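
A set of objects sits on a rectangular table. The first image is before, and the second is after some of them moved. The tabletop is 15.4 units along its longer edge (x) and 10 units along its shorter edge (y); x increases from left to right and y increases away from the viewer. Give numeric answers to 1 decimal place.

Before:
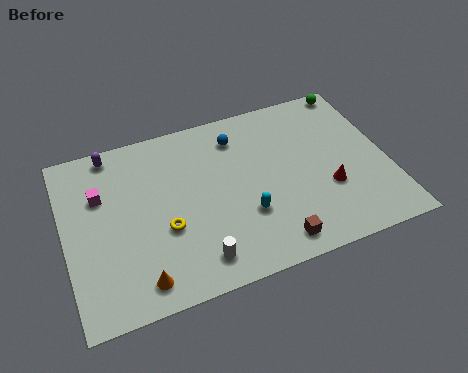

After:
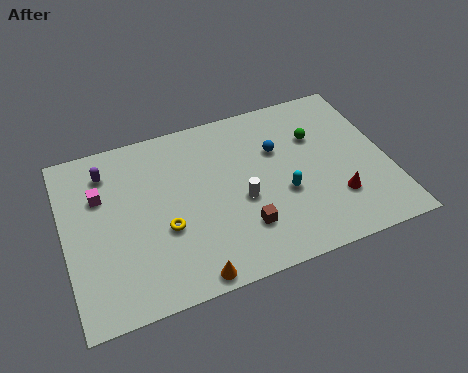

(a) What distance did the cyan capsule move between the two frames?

2.0

From (8.4, 3.3) to (10.3, 3.9), the cyan capsule covered √(1.9² + 0.6²) ≈ 2.0 units.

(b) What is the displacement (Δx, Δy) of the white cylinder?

(2.4, 2.6)

The white cylinder started near (5.9, 1.6) and ended near (8.3, 4.2).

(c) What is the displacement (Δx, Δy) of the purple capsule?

(-0.3, -1.0)

The purple capsule was at about (2.5, 9.0) and moved to about (2.2, 8.0).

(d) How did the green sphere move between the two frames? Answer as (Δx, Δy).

(-2.2, -2.4)

The green sphere was at about (14.4, 9.2) and moved to about (12.2, 6.8).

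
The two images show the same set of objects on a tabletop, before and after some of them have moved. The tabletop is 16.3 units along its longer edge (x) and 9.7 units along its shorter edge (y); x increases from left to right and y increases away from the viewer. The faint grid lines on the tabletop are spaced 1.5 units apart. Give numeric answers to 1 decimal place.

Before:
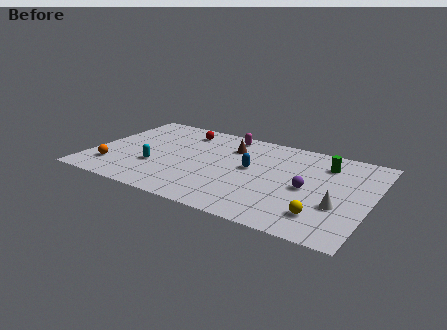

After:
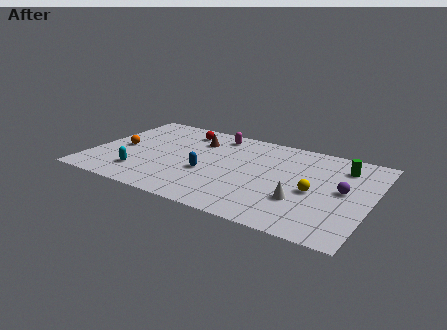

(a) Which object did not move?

the red sphere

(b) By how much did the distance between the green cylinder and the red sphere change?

+1.0

They were about 8.6 units apart before and 9.6 after — 1.0 units further apart.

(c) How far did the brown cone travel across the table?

2.0

From (7.8, 7.2) to (5.8, 7.2), the brown cone covered √(2.0² + 0.0²) ≈ 2.0 units.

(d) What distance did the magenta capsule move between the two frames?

0.6

The magenta capsule moved from about (7.4, 8.5) to (6.8, 8.3), a distance of √(0.6² + 0.2²) ≈ 0.6.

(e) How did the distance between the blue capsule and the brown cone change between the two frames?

+1.2

The distance was about 2.4 in the first image and 3.6 in the second, so they moved 1.2 units further apart.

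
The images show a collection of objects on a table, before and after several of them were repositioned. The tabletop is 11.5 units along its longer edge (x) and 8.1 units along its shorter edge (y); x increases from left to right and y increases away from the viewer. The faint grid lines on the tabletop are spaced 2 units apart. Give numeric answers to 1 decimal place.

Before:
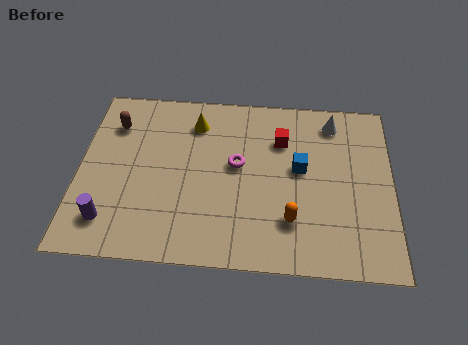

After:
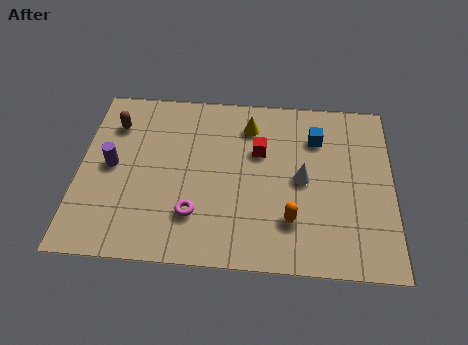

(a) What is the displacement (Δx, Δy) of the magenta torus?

(-1.5, -2.4)

From the two frames, the magenta torus sits at roughly (5.8, 4.5) before and (4.3, 2.1) after.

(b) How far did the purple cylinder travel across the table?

2.5

The purple cylinder was near (1.2, 1.6) before and (1.2, 4.1) after, so it travelled √(0.0² + 2.5²) ≈ 2.5 units.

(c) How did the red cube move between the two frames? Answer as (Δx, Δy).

(-0.8, -0.6)

From the two frames, the red cube sits at roughly (7.4, 5.8) before and (6.6, 5.2) after.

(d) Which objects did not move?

the brown capsule and the orange capsule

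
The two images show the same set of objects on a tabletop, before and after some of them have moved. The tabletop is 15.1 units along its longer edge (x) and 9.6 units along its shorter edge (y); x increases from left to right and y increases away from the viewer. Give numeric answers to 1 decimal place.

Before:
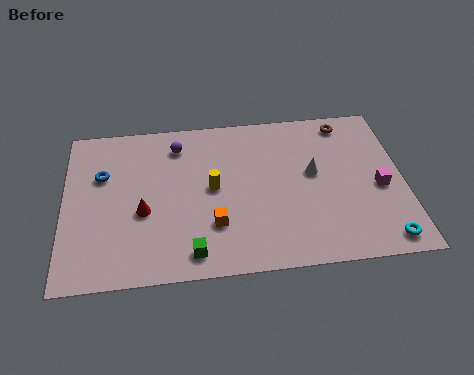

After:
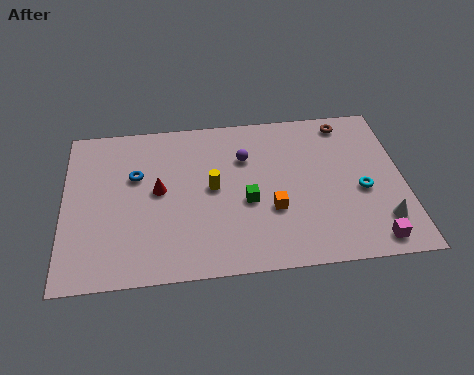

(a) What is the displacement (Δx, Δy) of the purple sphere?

(3.0, -1.1)

The purple sphere was at about (5.1, 7.8) and moved to about (8.1, 6.7).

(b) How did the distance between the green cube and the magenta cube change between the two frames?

-2.8

The distance was about 8.9 in the first image and 6.1 in the second, so they moved 2.8 units closer together.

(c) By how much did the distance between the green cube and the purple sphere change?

-3.8

The distance was about 6.5 in the first image and 2.7 in the second, so they moved 3.8 units closer together.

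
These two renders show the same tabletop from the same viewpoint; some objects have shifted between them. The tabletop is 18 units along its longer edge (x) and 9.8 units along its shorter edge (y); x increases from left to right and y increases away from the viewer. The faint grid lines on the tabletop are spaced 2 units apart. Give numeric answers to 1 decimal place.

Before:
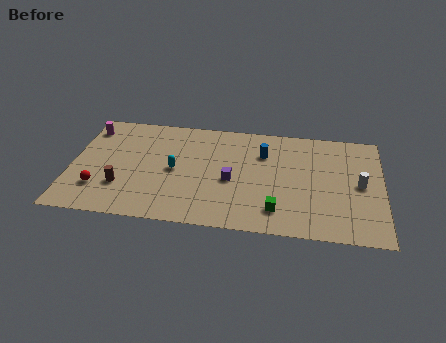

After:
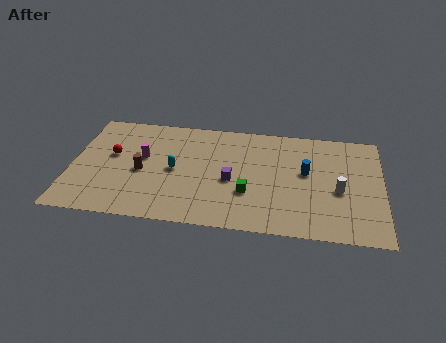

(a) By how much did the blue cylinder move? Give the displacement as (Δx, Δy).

(2.5, -1.4)

From the two frames, the blue cylinder sits at roughly (11.1, 7.0) before and (13.6, 5.6) after.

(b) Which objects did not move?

the cyan capsule and the purple cube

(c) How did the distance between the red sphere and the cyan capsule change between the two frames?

-1.0

Before: roughly 4.8 units apart; after: 3.8. That's 1.0 units closer together.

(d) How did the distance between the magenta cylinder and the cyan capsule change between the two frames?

-4.0

They were about 6.1 units apart before and 2.1 after — 4.0 units closer together.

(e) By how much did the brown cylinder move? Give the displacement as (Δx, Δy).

(1.1, 1.5)

The brown cylinder was at about (3.0, 2.9) and moved to about (4.1, 4.4).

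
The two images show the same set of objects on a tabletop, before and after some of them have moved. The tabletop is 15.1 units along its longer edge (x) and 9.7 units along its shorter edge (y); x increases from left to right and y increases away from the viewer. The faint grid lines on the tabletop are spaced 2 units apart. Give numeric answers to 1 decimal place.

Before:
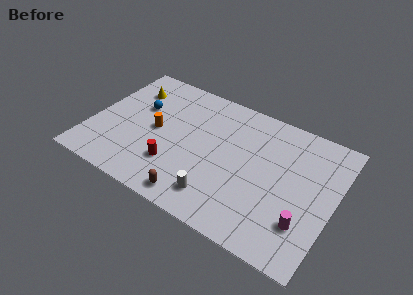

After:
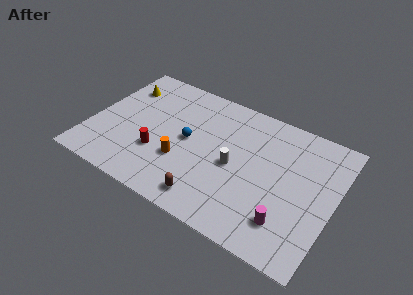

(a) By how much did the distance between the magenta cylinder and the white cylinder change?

-1.0

Before: roughly 5.3 units apart; after: 4.3. That's 1.0 units closer together.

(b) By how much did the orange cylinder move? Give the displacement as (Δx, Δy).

(1.9, -1.5)

The orange cylinder started near (4.0, 4.8) and ended near (5.9, 3.3).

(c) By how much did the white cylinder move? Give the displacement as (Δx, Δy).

(0.6, 2.7)

From the two frames, the white cylinder sits at roughly (8.4, 1.8) before and (9.0, 4.5) after.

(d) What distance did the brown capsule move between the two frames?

0.9

From (7.1, 1.1) to (7.9, 1.4), the brown capsule covered √(0.8² + 0.3²) ≈ 0.9 units.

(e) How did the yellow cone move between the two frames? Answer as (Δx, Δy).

(-0.5, 0.0)

From the two frames, the yellow cone sits at roughly (1.9, 7.3) before and (1.4, 7.3) after.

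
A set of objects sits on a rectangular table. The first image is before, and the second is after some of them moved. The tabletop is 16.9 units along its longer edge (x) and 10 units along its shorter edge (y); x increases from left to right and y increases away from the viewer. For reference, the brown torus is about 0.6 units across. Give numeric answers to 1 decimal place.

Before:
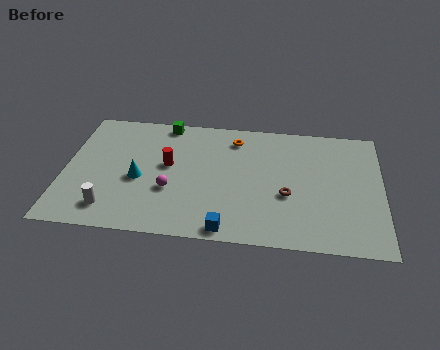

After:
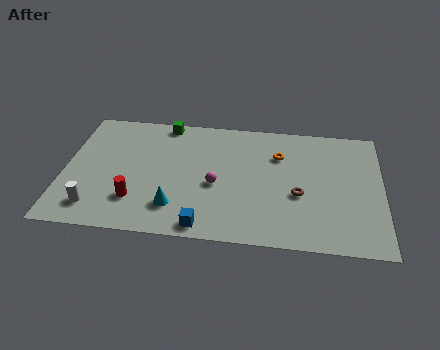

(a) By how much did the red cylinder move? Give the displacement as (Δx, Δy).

(-1.6, -3.0)

The red cylinder started near (5.5, 5.6) and ended near (3.9, 2.6).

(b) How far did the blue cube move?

1.2

The blue cube was near (8.8, 0.9) before and (7.6, 1.0) after, so it travelled √(1.2² + 0.1²) ≈ 1.2 units.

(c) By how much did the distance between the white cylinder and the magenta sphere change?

+3.2

The distance was about 3.6 in the first image and 6.8 in the second, so they moved 3.2 units further apart.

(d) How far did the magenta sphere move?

2.5

The magenta sphere moved from about (5.7, 3.6) to (8.1, 4.3), a distance of √(2.4² + 0.7²) ≈ 2.5.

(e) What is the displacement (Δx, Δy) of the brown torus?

(0.6, 0.1)

The brown torus started near (11.9, 3.9) and ended near (12.5, 4.0).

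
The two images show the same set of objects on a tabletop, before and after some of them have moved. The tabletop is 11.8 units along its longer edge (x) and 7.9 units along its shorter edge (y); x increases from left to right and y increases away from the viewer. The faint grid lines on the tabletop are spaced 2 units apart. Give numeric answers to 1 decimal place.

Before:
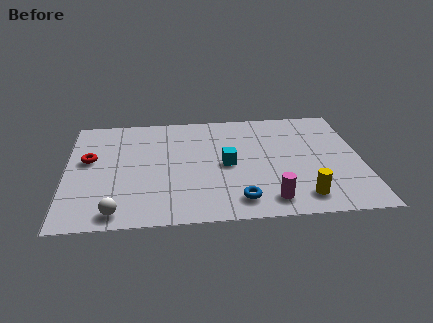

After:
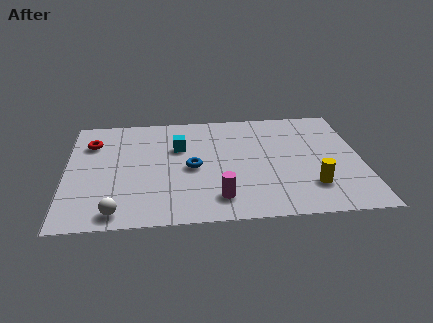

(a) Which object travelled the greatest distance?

the blue torus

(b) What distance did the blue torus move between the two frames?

3.0

From (6.8, 1.3) to (5.0, 3.7), the blue torus covered √(1.8² + 2.4²) ≈ 3.0 units.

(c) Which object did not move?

the white sphere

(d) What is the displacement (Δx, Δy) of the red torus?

(0.1, 1.2)

The red torus started near (0.9, 4.6) and ended near (1.0, 5.8).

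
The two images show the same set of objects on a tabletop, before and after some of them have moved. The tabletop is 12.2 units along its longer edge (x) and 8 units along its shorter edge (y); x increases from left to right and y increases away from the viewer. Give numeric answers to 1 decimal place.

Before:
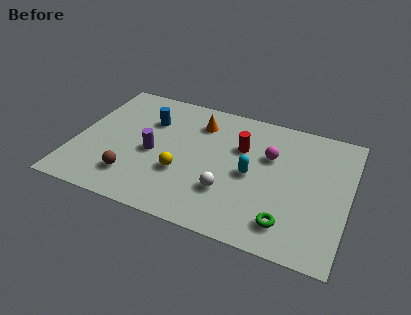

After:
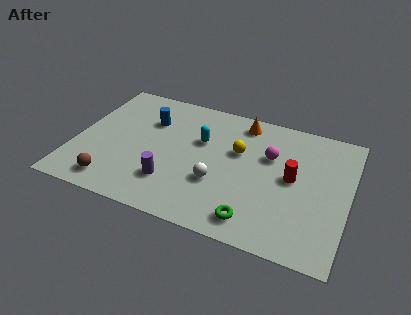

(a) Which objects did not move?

the blue cylinder and the magenta sphere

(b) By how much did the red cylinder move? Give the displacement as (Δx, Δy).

(2.4, -1.1)

The red cylinder was at about (7.3, 5.3) and moved to about (9.7, 4.2).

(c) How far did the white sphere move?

0.6

The white sphere moved from about (7.0, 2.4) to (6.5, 2.8), a distance of √(0.5² + 0.4²) ≈ 0.6.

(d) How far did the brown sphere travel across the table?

1.0

The brown sphere was near (2.8, 1.8) before and (2.0, 1.2) after, so it travelled √(0.8² + 0.6²) ≈ 1.0 units.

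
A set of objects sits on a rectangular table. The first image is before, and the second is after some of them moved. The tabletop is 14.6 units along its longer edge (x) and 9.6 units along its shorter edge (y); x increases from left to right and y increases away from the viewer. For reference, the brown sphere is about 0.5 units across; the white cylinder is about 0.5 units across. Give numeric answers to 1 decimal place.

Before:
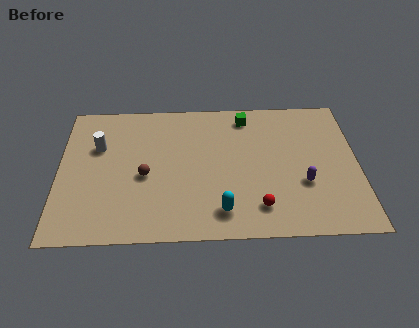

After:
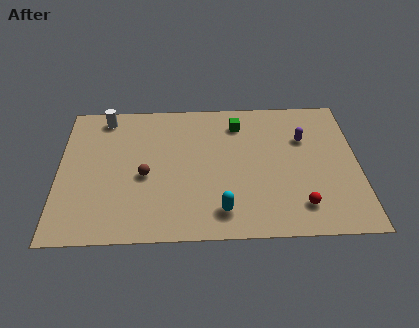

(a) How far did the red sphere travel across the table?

2.0

The red sphere was near (9.7, 1.9) before and (11.7, 1.9) after, so it travelled √(2.0² + 0.0²) ≈ 2.0 units.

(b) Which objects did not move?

the brown sphere and the cyan capsule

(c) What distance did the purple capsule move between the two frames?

3.1

The purple capsule was near (11.9, 3.4) before and (12.0, 6.5) after, so it travelled √(0.1² + 3.1²) ≈ 3.1 units.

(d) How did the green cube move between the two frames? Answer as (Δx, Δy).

(-0.4, -0.5)

From the two frames, the green cube sits at roughly (9.2, 8.2) before and (8.8, 7.7) after.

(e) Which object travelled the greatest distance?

the purple capsule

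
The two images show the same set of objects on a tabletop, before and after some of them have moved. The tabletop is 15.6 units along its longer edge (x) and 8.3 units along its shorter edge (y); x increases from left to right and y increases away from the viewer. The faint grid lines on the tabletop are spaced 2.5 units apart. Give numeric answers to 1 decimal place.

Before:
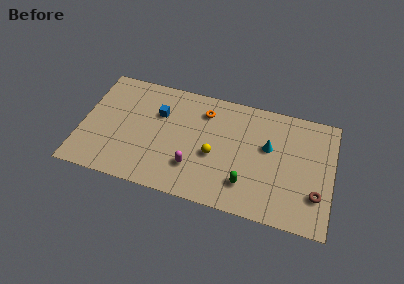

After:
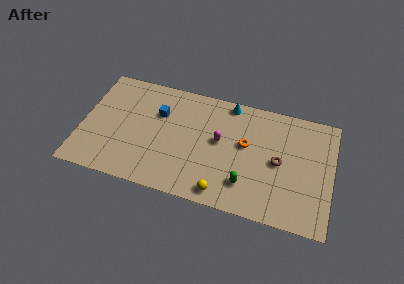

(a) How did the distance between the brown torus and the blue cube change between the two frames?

-2.8

They were about 10.5 units apart before and 7.7 after — 2.8 units closer together.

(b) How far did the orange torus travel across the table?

3.2

The orange torus moved from about (7.5, 6.5) to (10.2, 4.8), a distance of √(2.7² + 1.7²) ≈ 3.2.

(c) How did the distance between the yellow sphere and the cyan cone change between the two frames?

+2.9

They were about 3.6 units apart before and 6.5 after — 2.9 units further apart.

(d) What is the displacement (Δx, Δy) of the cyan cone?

(-2.6, 2.5)

The cyan cone started near (11.6, 5.0) and ended near (9.0, 7.5).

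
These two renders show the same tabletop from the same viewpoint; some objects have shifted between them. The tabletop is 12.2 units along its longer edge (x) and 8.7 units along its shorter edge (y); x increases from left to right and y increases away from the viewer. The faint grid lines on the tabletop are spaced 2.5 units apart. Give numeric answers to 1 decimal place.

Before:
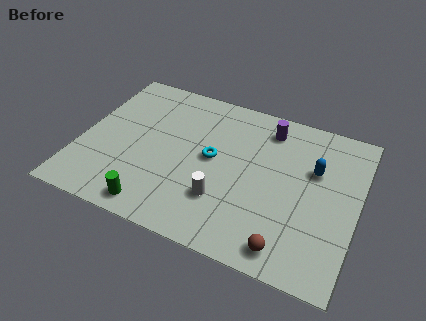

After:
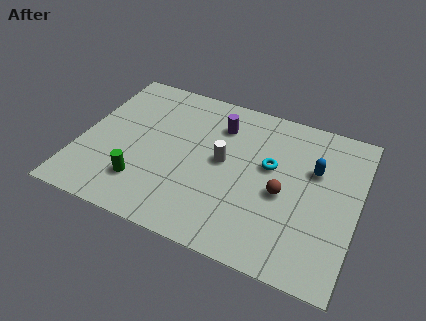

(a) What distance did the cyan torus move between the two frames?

2.5

The cyan torus moved from about (5.8, 4.6) to (8.3, 5.1), a distance of √(2.5² + 0.5²) ≈ 2.5.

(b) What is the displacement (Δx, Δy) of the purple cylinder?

(-2.1, -0.6)

From the two frames, the purple cylinder sits at roughly (8.0, 7.2) before and (5.9, 6.6) after.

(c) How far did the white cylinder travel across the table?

2.1

From (6.5, 2.5) to (6.3, 4.6), the white cylinder covered √(0.2² + 2.1²) ≈ 2.1 units.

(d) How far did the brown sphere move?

2.7

The brown sphere was near (9.5, 1.1) before and (9.0, 3.8) after, so it travelled √(0.5² + 2.7²) ≈ 2.7 units.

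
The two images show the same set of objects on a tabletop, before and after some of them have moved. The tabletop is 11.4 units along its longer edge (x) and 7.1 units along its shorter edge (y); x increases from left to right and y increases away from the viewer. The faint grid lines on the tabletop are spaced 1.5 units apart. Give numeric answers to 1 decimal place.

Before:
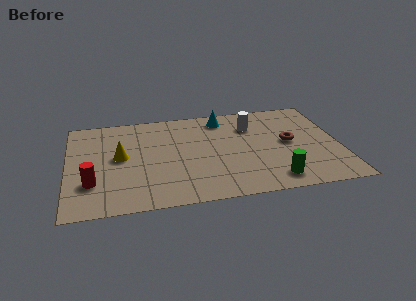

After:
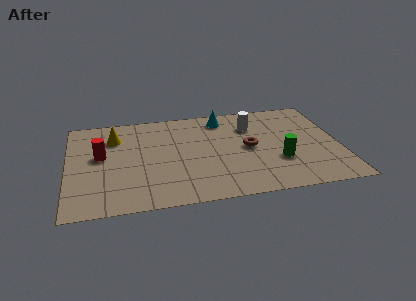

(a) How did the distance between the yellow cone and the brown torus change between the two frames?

-1.2

Before: roughly 7.1 units apart; after: 5.9. That's 1.2 units closer together.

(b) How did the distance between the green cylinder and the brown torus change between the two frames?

-1.0

Before: roughly 2.7 units apart; after: 1.7. That's 1.0 units closer together.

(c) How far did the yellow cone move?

1.5

From (2.2, 3.8) to (2.0, 5.3), the yellow cone covered √(0.2² + 1.5²) ≈ 1.5 units.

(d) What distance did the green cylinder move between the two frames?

1.3

The green cylinder moved from about (8.5, 1.1) to (8.8, 2.4), a distance of √(0.3² + 1.3²) ≈ 1.3.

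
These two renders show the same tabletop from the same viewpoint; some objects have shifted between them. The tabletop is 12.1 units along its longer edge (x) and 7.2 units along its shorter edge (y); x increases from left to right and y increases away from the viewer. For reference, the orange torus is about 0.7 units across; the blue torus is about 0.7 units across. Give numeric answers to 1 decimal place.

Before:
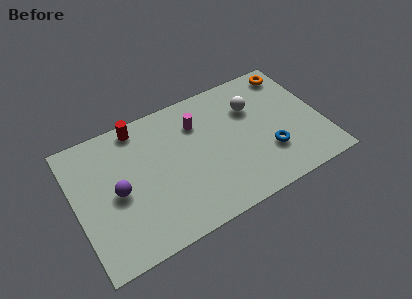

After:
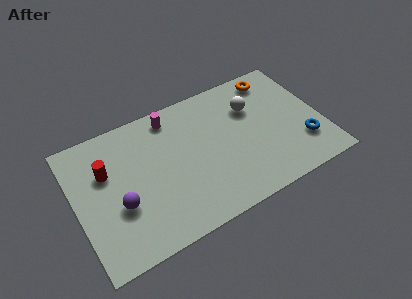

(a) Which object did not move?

the white sphere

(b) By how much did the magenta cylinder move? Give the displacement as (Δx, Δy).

(-1.2, 0.9)

The magenta cylinder was at about (6.2, 5.3) and moved to about (5.0, 6.2).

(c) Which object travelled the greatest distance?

the red cylinder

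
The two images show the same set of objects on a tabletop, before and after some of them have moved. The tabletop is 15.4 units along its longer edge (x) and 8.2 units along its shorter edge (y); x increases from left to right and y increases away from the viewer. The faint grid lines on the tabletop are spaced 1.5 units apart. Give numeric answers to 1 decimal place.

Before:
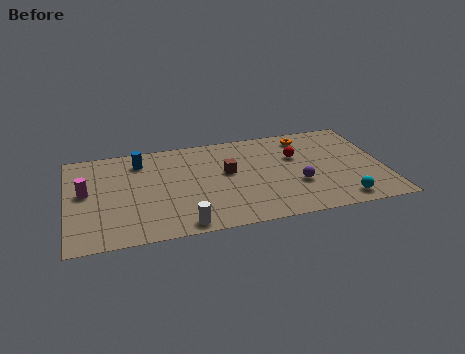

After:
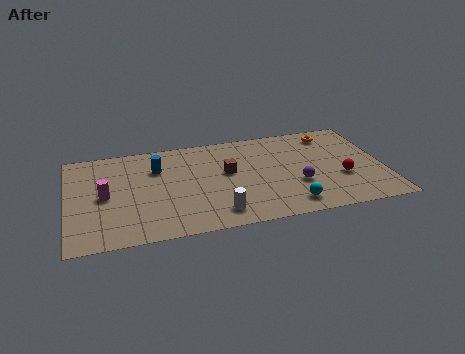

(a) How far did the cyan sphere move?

2.5

From (13.1, 1.1) to (10.6, 1.3), the cyan sphere covered √(2.5² + 0.2²) ≈ 2.5 units.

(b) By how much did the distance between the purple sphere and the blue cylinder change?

-1.1

Before: roughly 8.4 units apart; after: 7.3. That's 1.1 units closer together.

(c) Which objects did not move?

the brown cube and the purple sphere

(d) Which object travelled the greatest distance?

the red sphere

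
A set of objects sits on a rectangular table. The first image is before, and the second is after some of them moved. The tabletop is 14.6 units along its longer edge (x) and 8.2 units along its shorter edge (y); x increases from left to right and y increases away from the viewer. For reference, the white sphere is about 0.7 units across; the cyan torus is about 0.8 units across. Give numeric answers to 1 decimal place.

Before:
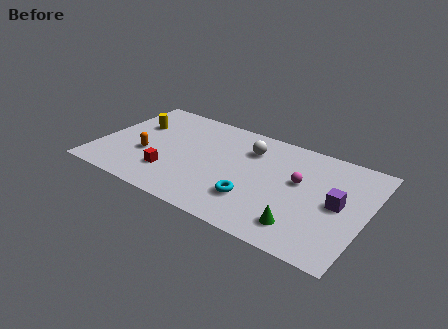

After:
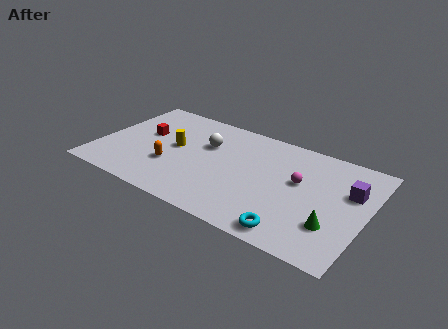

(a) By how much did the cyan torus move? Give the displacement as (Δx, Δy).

(2.3, -1.3)

The cyan torus was at about (8.8, 2.3) and moved to about (11.1, 1.0).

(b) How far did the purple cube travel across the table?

1.3

The purple cube was near (13.1, 4.1) before and (13.6, 5.3) after, so it travelled √(0.5² + 1.2²) ≈ 1.3 units.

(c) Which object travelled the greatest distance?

the red cube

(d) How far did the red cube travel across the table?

3.2

The red cube moved from about (4.2, 2.2) to (2.3, 4.8), a distance of √(1.9² + 2.6²) ≈ 3.2.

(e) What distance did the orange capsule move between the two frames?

1.4

From (2.7, 3.1) to (4.1, 2.8), the orange capsule covered √(1.4² + 0.3²) ≈ 1.4 units.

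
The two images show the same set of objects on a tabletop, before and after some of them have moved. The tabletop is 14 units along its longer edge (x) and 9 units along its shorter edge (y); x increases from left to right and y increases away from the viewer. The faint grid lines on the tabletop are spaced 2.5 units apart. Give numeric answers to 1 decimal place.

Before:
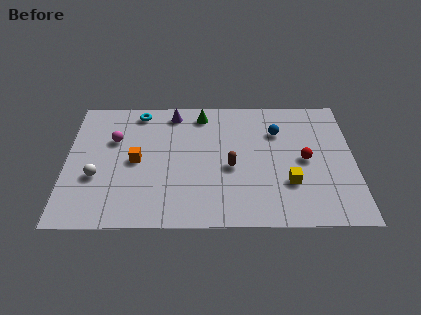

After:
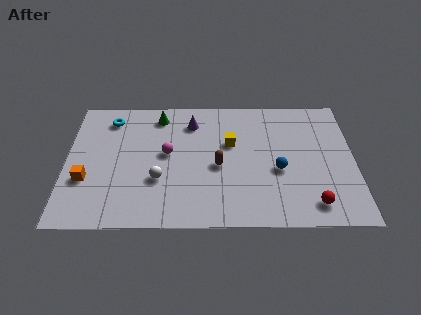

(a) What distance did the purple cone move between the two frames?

1.1

The purple cone moved from about (5.2, 7.8) to (6.1, 7.1), a distance of √(0.9² + 0.7²) ≈ 1.1.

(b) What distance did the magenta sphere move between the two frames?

2.8

From (2.3, 5.9) to (4.9, 4.9), the magenta sphere covered √(2.6² + 1.0²) ≈ 2.8 units.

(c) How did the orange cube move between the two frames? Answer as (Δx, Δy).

(-2.4, -1.3)

The orange cube was at about (3.4, 4.4) and moved to about (1.0, 3.1).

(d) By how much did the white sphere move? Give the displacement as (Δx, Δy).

(3.0, -0.2)

The white sphere started near (1.5, 3.3) and ended near (4.5, 3.1).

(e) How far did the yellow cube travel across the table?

4.0

From (10.8, 2.8) to (8.0, 5.6), the yellow cube covered √(2.8² + 2.8²) ≈ 4.0 units.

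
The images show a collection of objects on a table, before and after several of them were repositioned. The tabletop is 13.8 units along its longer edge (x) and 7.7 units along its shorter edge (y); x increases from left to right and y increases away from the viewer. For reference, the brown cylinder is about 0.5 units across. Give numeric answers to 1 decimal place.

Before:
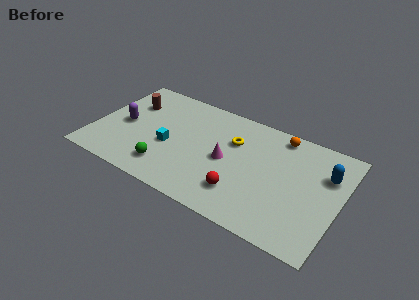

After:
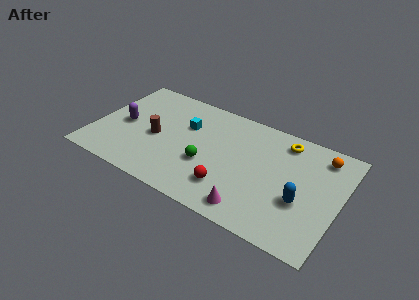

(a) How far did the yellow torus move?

3.0

From (7.7, 5.2) to (10.4, 6.5), the yellow torus covered √(2.7² + 1.3²) ≈ 3.0 units.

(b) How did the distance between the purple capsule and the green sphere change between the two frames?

+1.5

The distance was about 3.5 in the first image and 5.0 in the second, so they moved 1.5 units further apart.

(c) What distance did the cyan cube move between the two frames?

2.0

The cyan cube moved from about (4.3, 3.2) to (5.0, 5.1), a distance of √(0.7² + 1.9²) ≈ 2.0.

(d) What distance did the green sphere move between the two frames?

2.5

The green sphere was near (4.4, 1.6) before and (6.5, 2.9) after, so it travelled √(2.1² + 1.3²) ≈ 2.5 units.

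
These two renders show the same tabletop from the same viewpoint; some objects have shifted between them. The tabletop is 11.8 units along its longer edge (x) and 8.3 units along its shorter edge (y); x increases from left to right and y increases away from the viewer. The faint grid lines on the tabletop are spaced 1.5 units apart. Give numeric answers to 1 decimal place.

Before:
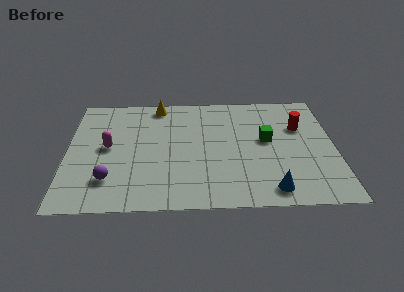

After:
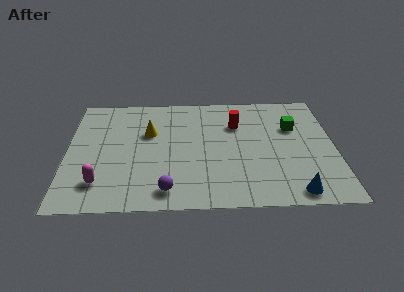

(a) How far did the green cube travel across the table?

1.5

The green cube was near (8.8, 4.6) before and (10.0, 5.5) after, so it travelled √(1.2² + 0.9²) ≈ 1.5 units.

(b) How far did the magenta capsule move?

2.5

The magenta capsule was near (1.8, 4.3) before and (1.5, 1.8) after, so it travelled √(0.3² + 2.5²) ≈ 2.5 units.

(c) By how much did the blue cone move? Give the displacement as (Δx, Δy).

(1.0, -0.2)

The blue cone was at about (8.9, 1.1) and moved to about (9.9, 0.9).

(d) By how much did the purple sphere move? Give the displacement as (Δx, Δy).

(2.5, -0.8)

The purple sphere started near (1.9, 2.0) and ended near (4.4, 1.2).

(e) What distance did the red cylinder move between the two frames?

2.8

The red cylinder moved from about (10.3, 5.5) to (7.5, 5.8), a distance of √(2.8² + 0.3²) ≈ 2.8.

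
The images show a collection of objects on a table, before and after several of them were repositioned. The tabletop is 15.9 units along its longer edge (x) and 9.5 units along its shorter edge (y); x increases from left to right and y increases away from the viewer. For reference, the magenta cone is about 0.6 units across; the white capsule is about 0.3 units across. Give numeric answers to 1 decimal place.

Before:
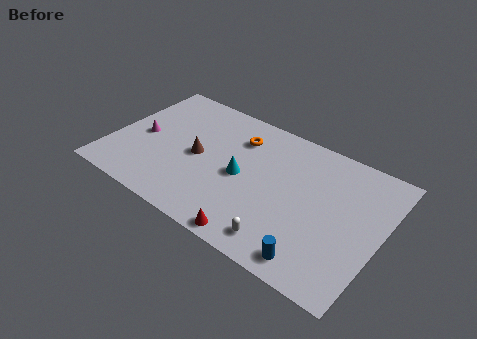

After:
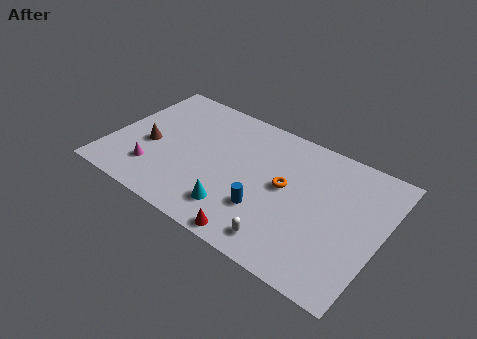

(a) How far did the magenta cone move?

2.5

The magenta cone was near (1.7, 4.5) before and (2.9, 2.3) after, so it travelled √(1.2² + 2.2²) ≈ 2.5 units.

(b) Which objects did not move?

the white capsule and the red cone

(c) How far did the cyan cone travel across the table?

2.5

The cyan cone was near (7.8, 4.5) before and (7.9, 2.0) after, so it travelled √(0.1² + 2.5²) ≈ 2.5 units.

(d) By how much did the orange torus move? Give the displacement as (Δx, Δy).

(3.2, -2.1)

The orange torus was at about (7.1, 7.2) and moved to about (10.3, 5.1).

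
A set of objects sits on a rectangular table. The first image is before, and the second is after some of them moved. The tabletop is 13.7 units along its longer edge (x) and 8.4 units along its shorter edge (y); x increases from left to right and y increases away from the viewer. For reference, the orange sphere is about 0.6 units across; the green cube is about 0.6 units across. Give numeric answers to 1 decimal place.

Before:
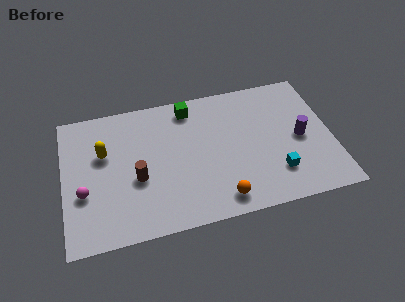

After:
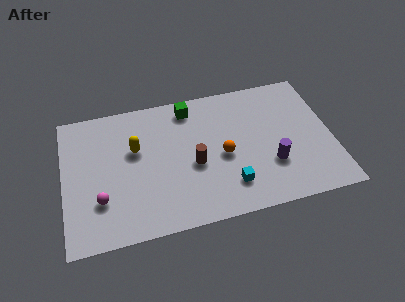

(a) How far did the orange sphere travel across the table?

2.6

The orange sphere was near (7.8, 1.2) before and (8.1, 3.8) after, so it travelled √(0.3² + 2.6²) ≈ 2.6 units.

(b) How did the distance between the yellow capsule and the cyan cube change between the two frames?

-3.5

The distance was about 9.2 in the first image and 5.7 in the second, so they moved 3.5 units closer together.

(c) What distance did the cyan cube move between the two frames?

2.4

The cyan cube was near (10.7, 2.1) before and (8.3, 1.9) after, so it travelled √(2.4² + 0.2²) ≈ 2.4 units.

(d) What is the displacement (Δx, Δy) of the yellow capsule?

(1.6, -0.1)

From the two frames, the yellow capsule sits at roughly (2.1, 5.3) before and (3.7, 5.2) after.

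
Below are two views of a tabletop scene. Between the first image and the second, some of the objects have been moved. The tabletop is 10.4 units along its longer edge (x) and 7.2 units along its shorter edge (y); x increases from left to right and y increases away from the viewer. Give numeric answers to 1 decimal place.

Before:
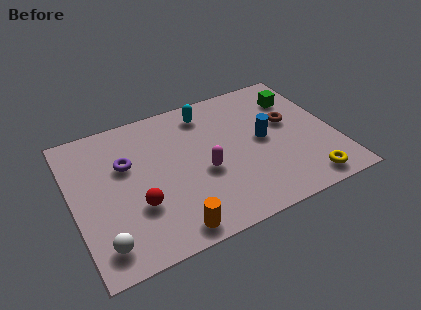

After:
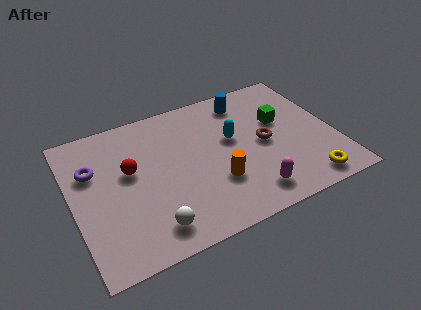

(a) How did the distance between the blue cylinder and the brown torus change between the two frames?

+1.3

Before: roughly 1.2 units apart; after: 2.5. That's 1.3 units further apart.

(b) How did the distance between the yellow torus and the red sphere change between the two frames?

+0.7

They were about 6.7 units apart before and 7.4 after — 0.7 units further apart.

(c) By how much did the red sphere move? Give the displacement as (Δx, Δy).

(-0.1, 1.8)

The red sphere was at about (2.4, 2.4) and moved to about (2.3, 4.2).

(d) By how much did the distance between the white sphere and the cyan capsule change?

-2.0

The distance was about 6.7 in the first image and 4.7 in the second, so they moved 2.0 units closer together.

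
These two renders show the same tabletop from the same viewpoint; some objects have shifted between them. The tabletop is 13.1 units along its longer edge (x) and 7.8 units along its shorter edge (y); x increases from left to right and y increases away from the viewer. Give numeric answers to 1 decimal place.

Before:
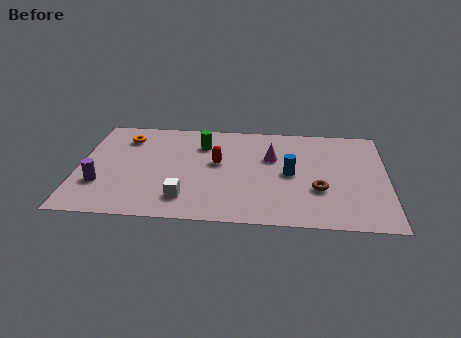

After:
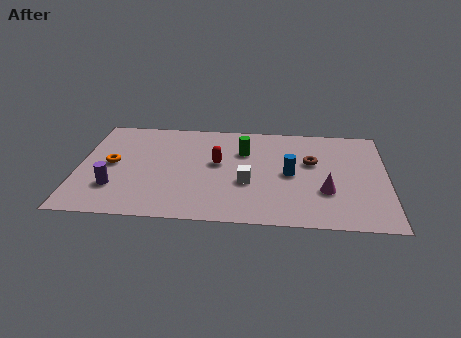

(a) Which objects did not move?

the red capsule and the blue cylinder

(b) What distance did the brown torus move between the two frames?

2.1

The brown torus moved from about (10.2, 2.7) to (9.9, 4.8), a distance of √(0.3² + 2.1²) ≈ 2.1.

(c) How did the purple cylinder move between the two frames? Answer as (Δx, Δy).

(0.6, -0.2)

The purple cylinder was at about (1.0, 2.4) and moved to about (1.6, 2.2).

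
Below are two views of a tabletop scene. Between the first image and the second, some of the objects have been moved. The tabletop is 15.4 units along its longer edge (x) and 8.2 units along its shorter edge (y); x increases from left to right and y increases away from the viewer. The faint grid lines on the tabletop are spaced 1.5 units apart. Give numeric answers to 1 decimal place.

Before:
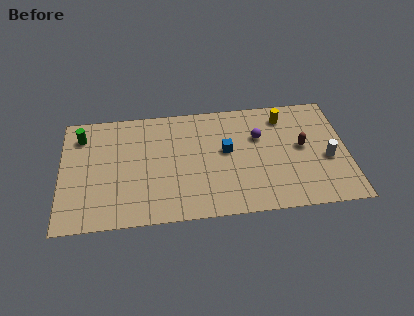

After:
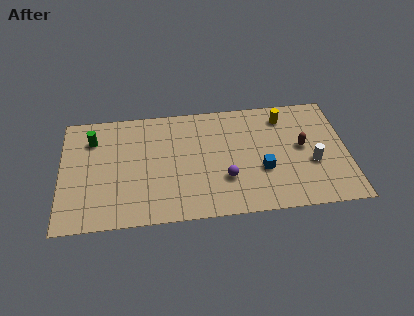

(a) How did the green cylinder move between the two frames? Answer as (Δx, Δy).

(0.6, -0.3)

From the two frames, the green cylinder sits at roughly (1.1, 6.5) before and (1.7, 6.2) after.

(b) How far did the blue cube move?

2.5

From (8.9, 4.6) to (10.8, 3.0), the blue cube covered √(1.9² + 1.6²) ≈ 2.5 units.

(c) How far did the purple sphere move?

3.4

The purple sphere moved from about (10.7, 5.4) to (8.8, 2.6), a distance of √(1.9² + 2.8²) ≈ 3.4.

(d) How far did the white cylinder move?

0.8

From (14.3, 3.4) to (13.5, 3.2), the white cylinder covered √(0.8² + 0.2²) ≈ 0.8 units.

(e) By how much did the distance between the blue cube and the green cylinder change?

+1.6

Before: roughly 8.0 units apart; after: 9.6. That's 1.6 units further apart.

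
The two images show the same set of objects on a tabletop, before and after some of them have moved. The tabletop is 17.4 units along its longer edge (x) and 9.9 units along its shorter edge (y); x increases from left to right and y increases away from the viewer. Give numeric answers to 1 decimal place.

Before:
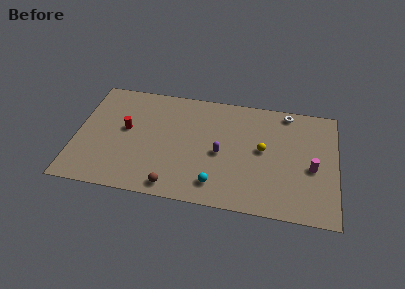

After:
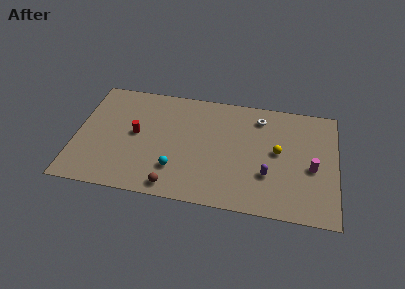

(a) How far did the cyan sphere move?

2.8

From (9.5, 1.8) to (6.8, 2.6), the cyan sphere covered √(2.7² + 0.8²) ≈ 2.8 units.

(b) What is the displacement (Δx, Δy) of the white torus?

(-1.8, -0.8)

The white torus was at about (14.0, 8.9) and moved to about (12.2, 8.1).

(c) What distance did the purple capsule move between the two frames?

3.5

From (9.7, 4.5) to (12.9, 3.2), the purple capsule covered √(3.2² + 1.3²) ≈ 3.5 units.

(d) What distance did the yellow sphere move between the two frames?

1.0

From (12.5, 5.3) to (13.5, 5.3), the yellow sphere covered √(1.0² + 0.0²) ≈ 1.0 units.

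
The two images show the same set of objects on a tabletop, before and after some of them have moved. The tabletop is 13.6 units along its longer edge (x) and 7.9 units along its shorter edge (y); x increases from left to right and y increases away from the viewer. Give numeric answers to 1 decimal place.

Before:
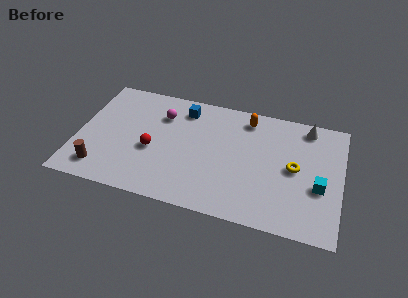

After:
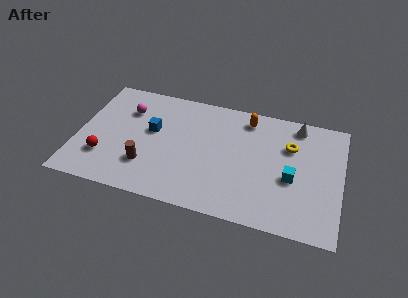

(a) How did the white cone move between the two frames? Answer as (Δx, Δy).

(-0.5, 0.0)

The white cone started near (11.7, 6.9) and ended near (11.2, 6.9).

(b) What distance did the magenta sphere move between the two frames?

1.8

The magenta sphere moved from about (4.2, 5.8) to (2.4, 5.7), a distance of √(1.8² + 0.1²) ≈ 1.8.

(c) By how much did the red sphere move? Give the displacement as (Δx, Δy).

(-2.4, -1.1)

The red sphere was at about (3.9, 3.3) and moved to about (1.5, 2.2).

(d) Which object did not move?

the orange capsule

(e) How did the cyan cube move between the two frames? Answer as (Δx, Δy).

(-1.4, 0.2)

From the two frames, the cyan cube sits at roughly (12.5, 3.1) before and (11.1, 3.3) after.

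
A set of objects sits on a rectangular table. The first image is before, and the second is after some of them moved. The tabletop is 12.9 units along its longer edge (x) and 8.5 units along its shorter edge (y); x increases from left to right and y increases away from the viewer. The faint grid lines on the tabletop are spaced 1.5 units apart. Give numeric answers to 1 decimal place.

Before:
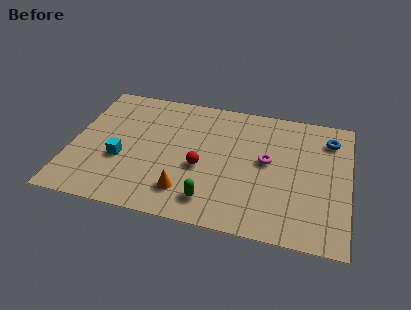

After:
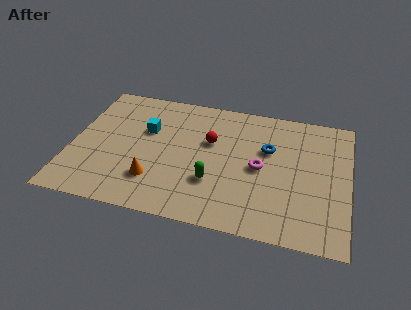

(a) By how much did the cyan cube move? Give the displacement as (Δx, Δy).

(1.0, 2.2)

The cyan cube was at about (2.4, 3.2) and moved to about (3.4, 5.4).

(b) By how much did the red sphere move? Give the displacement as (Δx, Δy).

(0.3, 1.8)

The red sphere started near (6.1, 3.5) and ended near (6.4, 5.3).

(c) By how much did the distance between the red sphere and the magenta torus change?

-0.5

The distance was about 3.2 in the first image and 2.7 in the second, so they moved 0.5 units closer together.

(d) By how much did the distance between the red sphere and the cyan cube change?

-0.7

Before: roughly 3.7 units apart; after: 3.0. That's 0.7 units closer together.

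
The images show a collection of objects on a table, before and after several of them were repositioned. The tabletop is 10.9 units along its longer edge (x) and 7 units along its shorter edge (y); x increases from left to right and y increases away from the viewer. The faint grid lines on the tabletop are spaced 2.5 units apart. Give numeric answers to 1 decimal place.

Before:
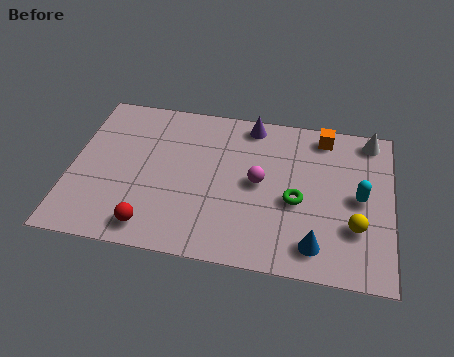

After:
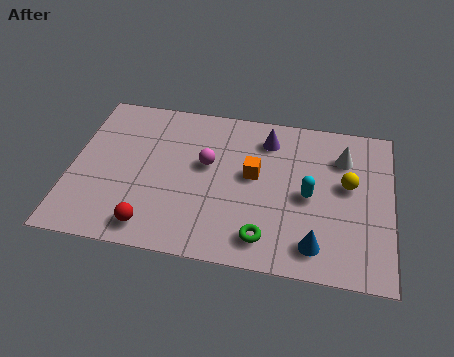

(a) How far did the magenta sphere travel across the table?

1.9

The magenta sphere moved from about (6.4, 3.6) to (4.6, 4.1), a distance of √(1.8² + 0.5²) ≈ 1.9.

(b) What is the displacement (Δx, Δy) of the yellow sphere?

(-0.3, 1.8)

From the two frames, the yellow sphere sits at roughly (9.7, 2.2) before and (9.4, 4.0) after.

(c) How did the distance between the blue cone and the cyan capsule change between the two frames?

-0.6

They were about 2.7 units apart before and 2.1 after — 0.6 units closer together.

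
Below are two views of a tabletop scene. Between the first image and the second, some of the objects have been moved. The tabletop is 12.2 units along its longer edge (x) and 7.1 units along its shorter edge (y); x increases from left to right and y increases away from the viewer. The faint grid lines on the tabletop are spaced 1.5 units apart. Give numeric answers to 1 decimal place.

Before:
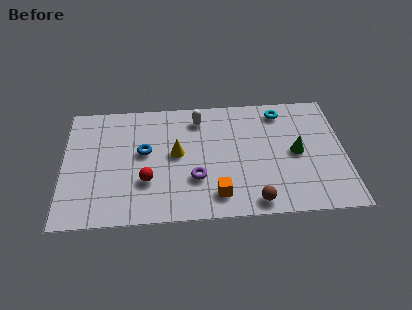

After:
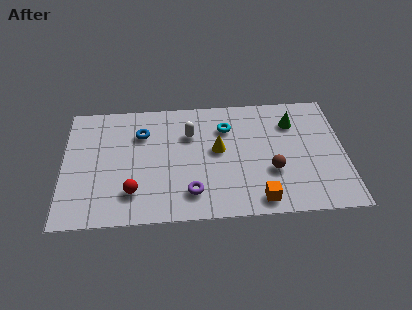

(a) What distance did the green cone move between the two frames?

1.8

The green cone was near (10.1, 3.5) before and (10.0, 5.3) after, so it travelled √(0.1² + 1.8²) ≈ 1.8 units.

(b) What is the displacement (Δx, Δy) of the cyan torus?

(-2.4, -0.8)

From the two frames, the cyan torus sits at roughly (9.5, 6.0) before and (7.1, 5.2) after.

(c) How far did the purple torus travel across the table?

0.8

The purple torus was near (5.7, 2.3) before and (5.5, 1.5) after, so it travelled √(0.2² + 0.8²) ≈ 0.8 units.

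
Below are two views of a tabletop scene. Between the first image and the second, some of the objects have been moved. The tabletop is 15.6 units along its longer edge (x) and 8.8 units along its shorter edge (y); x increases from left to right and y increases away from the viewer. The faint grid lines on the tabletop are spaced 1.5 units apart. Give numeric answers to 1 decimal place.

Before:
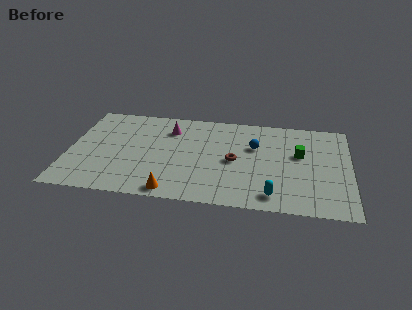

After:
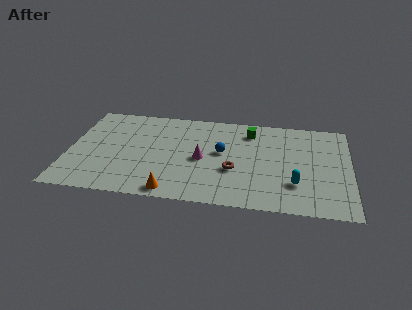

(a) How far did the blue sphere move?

2.0

From (10.3, 5.7) to (8.5, 4.9), the blue sphere covered √(1.8² + 0.8²) ≈ 2.0 units.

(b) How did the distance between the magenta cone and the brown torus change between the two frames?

-2.5

The distance was about 4.5 in the first image and 2.0 in the second, so they moved 2.5 units closer together.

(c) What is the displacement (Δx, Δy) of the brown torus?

(0.0, -0.9)

From the two frames, the brown torus sits at roughly (9.2, 4.2) before and (9.2, 3.3) after.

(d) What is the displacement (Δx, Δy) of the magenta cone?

(1.9, -2.6)

The magenta cone was at about (5.5, 6.7) and moved to about (7.4, 4.1).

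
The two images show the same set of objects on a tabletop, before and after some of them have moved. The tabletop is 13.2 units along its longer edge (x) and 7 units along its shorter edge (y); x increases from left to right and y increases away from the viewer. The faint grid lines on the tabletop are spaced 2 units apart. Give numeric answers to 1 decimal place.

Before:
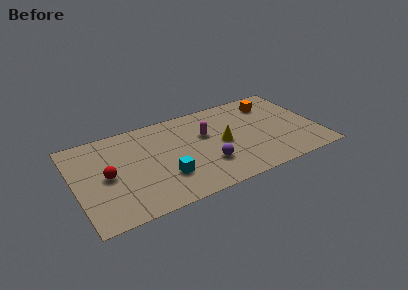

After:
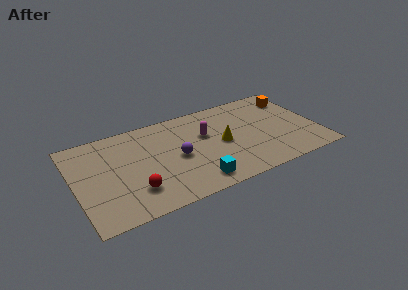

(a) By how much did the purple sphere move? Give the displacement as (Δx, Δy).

(-1.5, 1.2)

The purple sphere started near (7.0, 2.1) and ended near (5.5, 3.3).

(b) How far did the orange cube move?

1.3

The orange cube was near (11.0, 5.5) before and (12.3, 5.5) after, so it travelled √(1.3² + 0.0²) ≈ 1.3 units.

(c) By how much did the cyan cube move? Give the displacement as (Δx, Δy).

(1.5, -1.0)

The cyan cube was at about (4.7, 2.1) and moved to about (6.2, 1.1).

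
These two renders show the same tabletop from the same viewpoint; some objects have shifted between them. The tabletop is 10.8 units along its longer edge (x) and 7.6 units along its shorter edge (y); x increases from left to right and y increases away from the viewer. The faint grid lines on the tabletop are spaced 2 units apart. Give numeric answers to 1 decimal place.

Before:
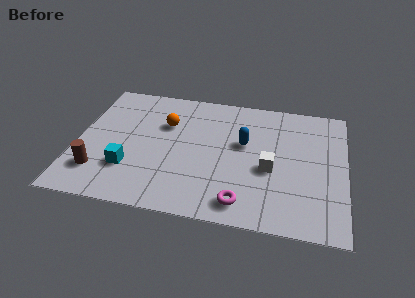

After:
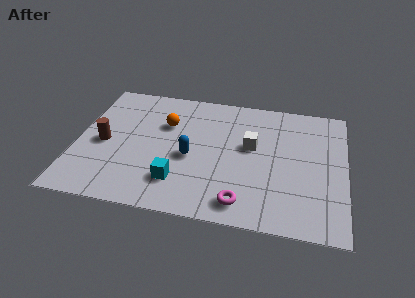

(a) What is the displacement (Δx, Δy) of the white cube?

(-0.8, 1.2)

The white cube started near (7.8, 3.2) and ended near (7.0, 4.4).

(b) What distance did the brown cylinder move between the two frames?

1.7

From (1.0, 1.8) to (1.1, 3.5), the brown cylinder covered √(0.1² + 1.7²) ≈ 1.7 units.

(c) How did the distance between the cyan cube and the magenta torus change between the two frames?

-2.0

They were about 4.7 units apart before and 2.7 after — 2.0 units closer together.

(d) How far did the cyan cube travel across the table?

2.0

The cyan cube was near (2.2, 2.2) before and (4.2, 1.8) after, so it travelled √(2.0² + 0.4²) ≈ 2.0 units.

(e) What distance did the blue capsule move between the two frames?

2.4

The blue capsule moved from about (6.7, 4.5) to (4.6, 3.3), a distance of √(2.1² + 1.2²) ≈ 2.4.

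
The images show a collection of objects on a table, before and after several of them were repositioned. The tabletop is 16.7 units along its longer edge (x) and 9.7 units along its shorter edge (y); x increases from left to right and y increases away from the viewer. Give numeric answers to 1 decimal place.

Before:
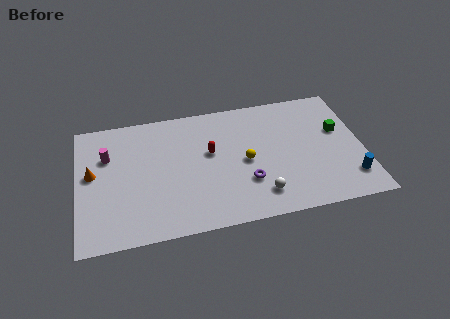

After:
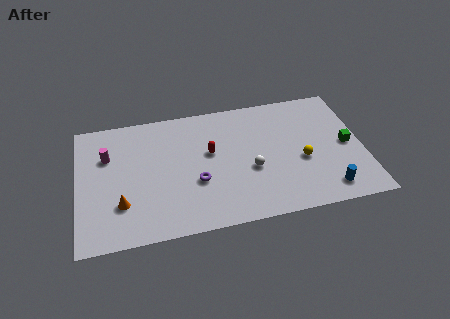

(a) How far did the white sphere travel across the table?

2.0

From (10.5, 1.9) to (10.1, 3.9), the white sphere covered √(0.4² + 2.0²) ≈ 2.0 units.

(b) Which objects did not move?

the magenta cylinder and the red capsule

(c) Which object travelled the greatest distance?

the yellow sphere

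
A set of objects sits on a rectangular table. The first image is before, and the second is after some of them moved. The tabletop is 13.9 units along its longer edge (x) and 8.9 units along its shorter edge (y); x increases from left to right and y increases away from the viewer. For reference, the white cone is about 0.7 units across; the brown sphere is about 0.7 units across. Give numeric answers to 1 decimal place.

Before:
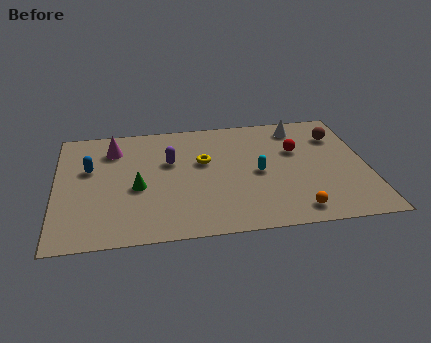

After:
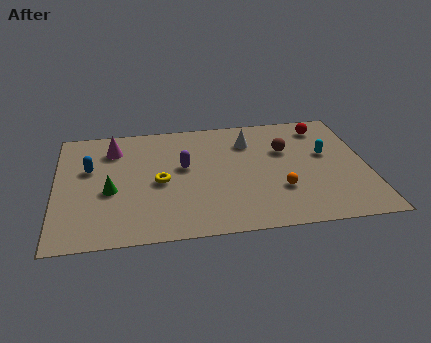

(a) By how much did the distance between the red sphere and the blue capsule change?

+1.5

Before: roughly 9.3 units apart; after: 10.8. That's 1.5 units further apart.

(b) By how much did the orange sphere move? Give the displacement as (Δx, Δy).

(-0.6, 1.6)

The orange sphere started near (10.5, 1.2) and ended near (9.9, 2.8).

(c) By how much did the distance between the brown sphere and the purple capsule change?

-3.0

Before: roughly 7.7 units apart; after: 4.7. That's 3.0 units closer together.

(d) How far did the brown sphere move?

2.5

The brown sphere was near (12.7, 6.6) before and (10.3, 5.8) after, so it travelled √(2.4² + 0.8²) ≈ 2.5 units.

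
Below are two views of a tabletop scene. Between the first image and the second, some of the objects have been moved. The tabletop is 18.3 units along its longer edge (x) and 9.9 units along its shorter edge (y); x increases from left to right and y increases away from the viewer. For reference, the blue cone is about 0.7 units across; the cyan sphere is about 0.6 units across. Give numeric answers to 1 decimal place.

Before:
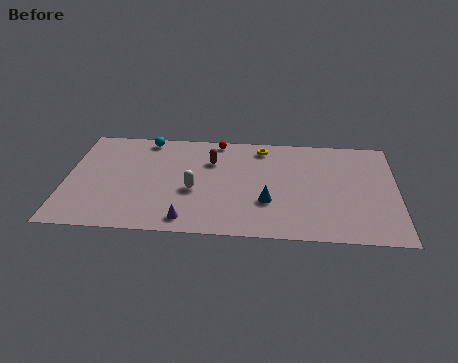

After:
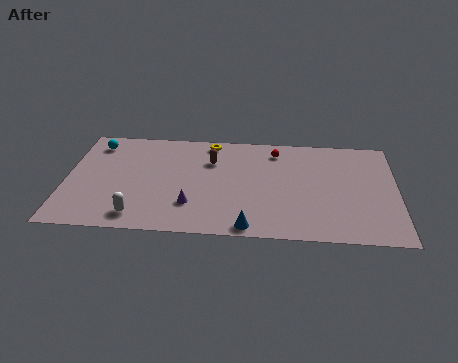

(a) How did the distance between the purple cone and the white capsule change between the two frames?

+0.3

The distance was about 2.8 in the first image and 3.1 in the second, so they moved 0.3 units further apart.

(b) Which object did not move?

the brown capsule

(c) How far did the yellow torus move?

2.9

The yellow torus moved from about (10.8, 8.5) to (7.9, 8.8), a distance of √(2.9² + 0.3²) ≈ 2.9.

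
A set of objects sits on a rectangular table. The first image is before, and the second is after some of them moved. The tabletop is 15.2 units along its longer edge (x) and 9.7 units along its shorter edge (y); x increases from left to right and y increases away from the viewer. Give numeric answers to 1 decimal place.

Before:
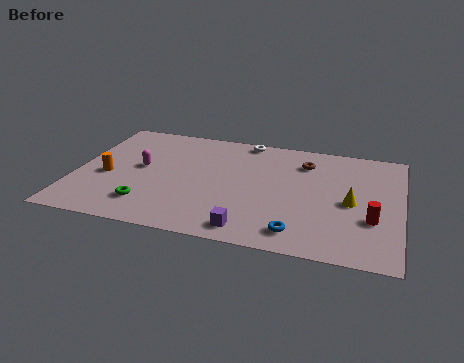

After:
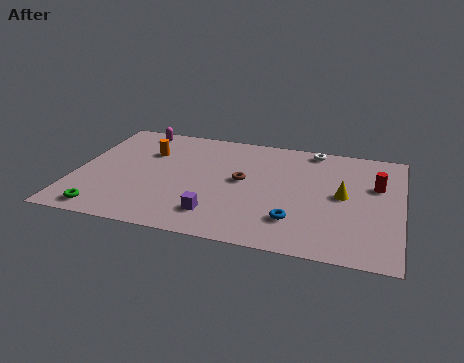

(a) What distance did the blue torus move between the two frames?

0.9

The blue torus was near (10.6, 1.5) before and (10.4, 2.4) after, so it travelled √(0.2² + 0.9²) ≈ 0.9 units.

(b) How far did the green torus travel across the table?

2.1

The green torus moved from about (3.6, 2.1) to (1.7, 1.1), a distance of √(1.9² + 1.0²) ≈ 2.1.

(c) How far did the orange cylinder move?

3.1

From (1.5, 4.1) to (3.2, 6.7), the orange cylinder covered √(1.7² + 2.6²) ≈ 3.1 units.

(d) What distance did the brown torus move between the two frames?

3.6

From (10.6, 7.5) to (7.8, 5.2), the brown torus covered √(2.8² + 2.3²) ≈ 3.6 units.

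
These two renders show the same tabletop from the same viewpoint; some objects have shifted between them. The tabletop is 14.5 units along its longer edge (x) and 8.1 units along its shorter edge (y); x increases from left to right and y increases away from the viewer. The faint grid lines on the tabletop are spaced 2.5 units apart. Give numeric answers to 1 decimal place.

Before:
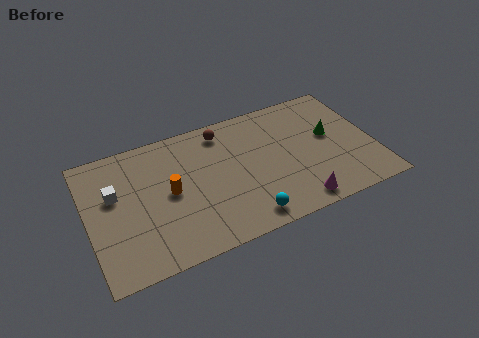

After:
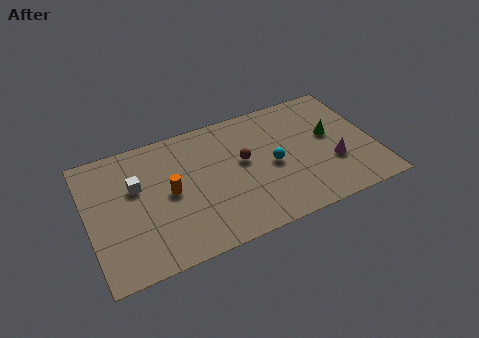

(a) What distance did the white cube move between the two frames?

1.1

From (1.4, 5.0) to (2.5, 5.1), the white cube covered √(1.1² + 0.1²) ≈ 1.1 units.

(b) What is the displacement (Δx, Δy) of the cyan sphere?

(1.7, 2.7)

The cyan sphere was at about (7.6, 1.1) and moved to about (9.3, 3.8).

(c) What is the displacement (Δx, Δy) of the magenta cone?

(2.1, 1.8)

The magenta cone was at about (10.2, 1.0) and moved to about (12.3, 2.8).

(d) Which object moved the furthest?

the cyan sphere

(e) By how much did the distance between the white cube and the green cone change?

-1.1

They were about 11.0 units apart before and 9.9 after — 1.1 units closer together.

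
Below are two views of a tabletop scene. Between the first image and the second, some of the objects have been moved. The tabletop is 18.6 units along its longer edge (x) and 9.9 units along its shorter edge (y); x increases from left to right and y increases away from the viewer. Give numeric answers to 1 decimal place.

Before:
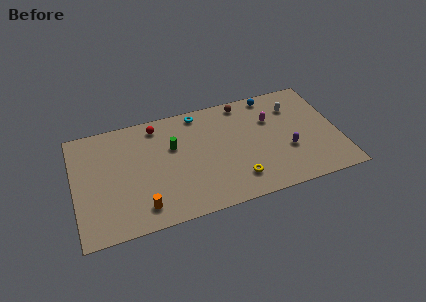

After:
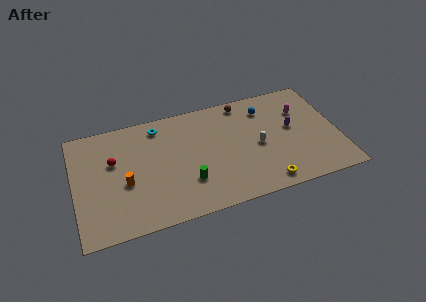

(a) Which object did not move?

the brown sphere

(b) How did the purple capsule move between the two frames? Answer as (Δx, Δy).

(0.5, 1.9)

The purple capsule was at about (14.9, 3.6) and moved to about (15.4, 5.5).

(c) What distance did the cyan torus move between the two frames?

2.9

From (9.0, 8.8) to (6.1, 8.4), the cyan torus covered √(2.9² + 0.4²) ≈ 2.9 units.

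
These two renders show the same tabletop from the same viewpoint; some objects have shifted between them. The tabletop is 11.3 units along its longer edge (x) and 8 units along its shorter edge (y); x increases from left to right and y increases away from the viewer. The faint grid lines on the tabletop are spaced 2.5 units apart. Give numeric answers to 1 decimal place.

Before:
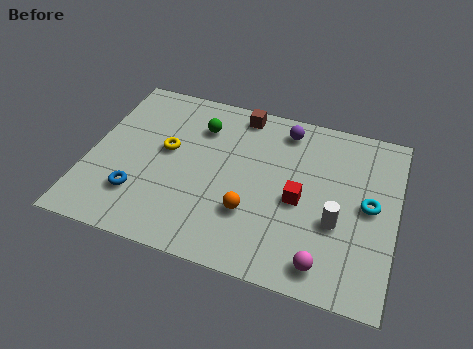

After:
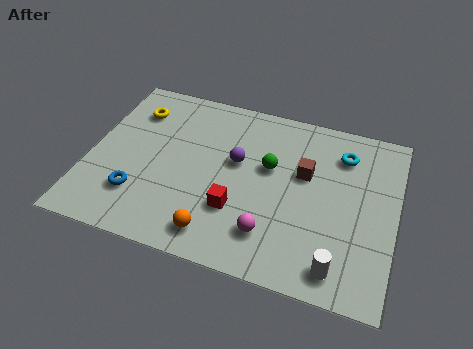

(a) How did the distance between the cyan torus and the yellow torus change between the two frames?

+0.3

The distance was about 7.5 in the first image and 7.8 in the second, so they moved 0.3 units further apart.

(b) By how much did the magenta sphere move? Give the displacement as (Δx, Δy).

(-2.0, 0.7)

From the two frames, the magenta sphere sits at roughly (8.9, 1.1) before and (6.9, 1.8) after.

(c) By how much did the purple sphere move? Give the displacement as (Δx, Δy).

(-1.6, -2.1)

The purple sphere was at about (7.0, 6.8) and moved to about (5.4, 4.7).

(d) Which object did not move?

the blue torus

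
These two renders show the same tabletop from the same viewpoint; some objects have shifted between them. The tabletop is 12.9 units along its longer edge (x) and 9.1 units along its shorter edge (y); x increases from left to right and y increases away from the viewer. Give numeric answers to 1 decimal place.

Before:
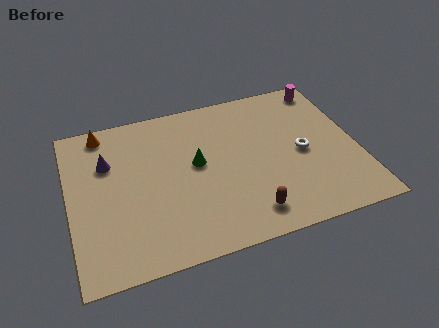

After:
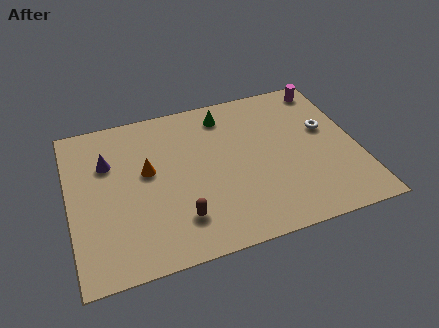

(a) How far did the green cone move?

3.0

The green cone moved from about (5.7, 5.0) to (7.2, 7.6), a distance of √(1.5² + 2.6²) ≈ 3.0.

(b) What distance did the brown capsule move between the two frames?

3.1

The brown capsule was near (7.7, 1.5) before and (4.7, 2.1) after, so it travelled √(3.0² + 0.6²) ≈ 3.1 units.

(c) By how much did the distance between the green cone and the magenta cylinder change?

-2.2

They were about 6.9 units apart before and 4.7 after — 2.2 units closer together.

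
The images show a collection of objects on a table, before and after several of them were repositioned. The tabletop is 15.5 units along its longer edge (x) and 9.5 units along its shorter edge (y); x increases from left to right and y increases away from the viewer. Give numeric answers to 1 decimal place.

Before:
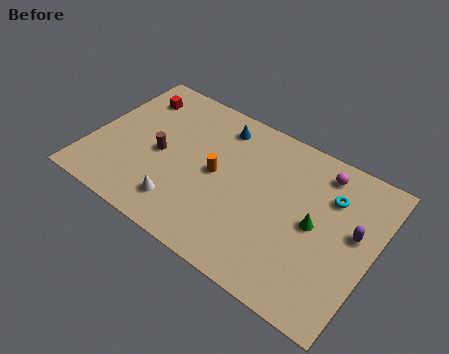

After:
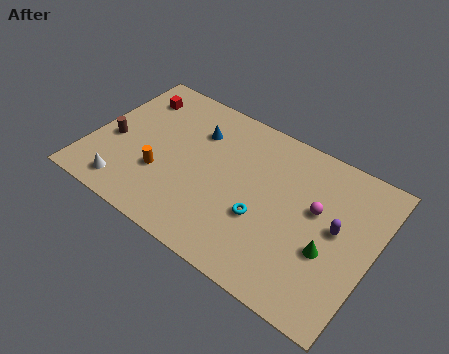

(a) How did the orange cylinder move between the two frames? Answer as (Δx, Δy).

(-2.8, -1.6)

The orange cylinder started near (6.9, 4.8) and ended near (4.1, 3.2).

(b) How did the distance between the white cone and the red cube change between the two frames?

-0.6

Before: roughly 6.8 units apart; after: 6.2. That's 0.6 units closer together.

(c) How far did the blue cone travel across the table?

1.5

The blue cone was near (6.5, 7.9) before and (5.4, 6.9) after, so it travelled √(1.1² + 1.0²) ≈ 1.5 units.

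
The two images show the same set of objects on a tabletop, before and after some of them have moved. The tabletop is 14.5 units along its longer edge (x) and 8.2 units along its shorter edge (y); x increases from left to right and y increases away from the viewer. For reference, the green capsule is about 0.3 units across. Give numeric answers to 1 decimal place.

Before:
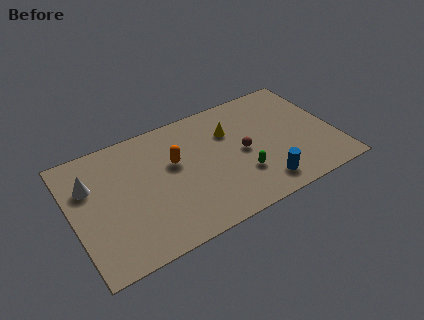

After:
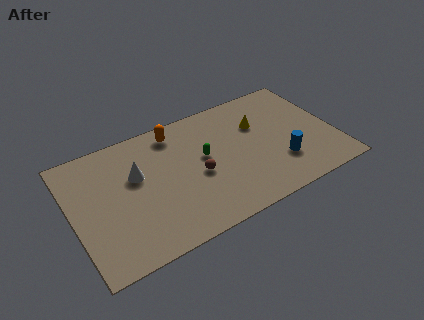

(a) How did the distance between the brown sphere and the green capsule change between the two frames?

-0.4

The distance was about 1.5 in the first image and 1.1 in the second, so they moved 0.4 units closer together.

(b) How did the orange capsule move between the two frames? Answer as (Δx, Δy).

(0.3, 2.0)

From the two frames, the orange capsule sits at roughly (5.7, 5.0) before and (6.0, 7.0) after.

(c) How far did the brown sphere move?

2.6

From (9.4, 4.0) to (6.8, 3.6), the brown sphere covered √(2.6² + 0.4²) ≈ 2.6 units.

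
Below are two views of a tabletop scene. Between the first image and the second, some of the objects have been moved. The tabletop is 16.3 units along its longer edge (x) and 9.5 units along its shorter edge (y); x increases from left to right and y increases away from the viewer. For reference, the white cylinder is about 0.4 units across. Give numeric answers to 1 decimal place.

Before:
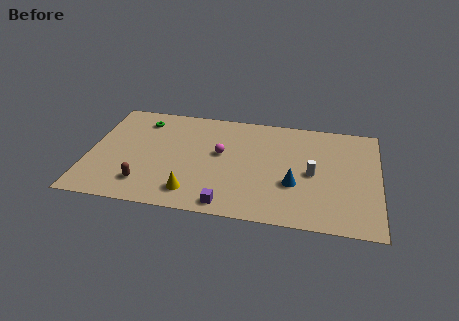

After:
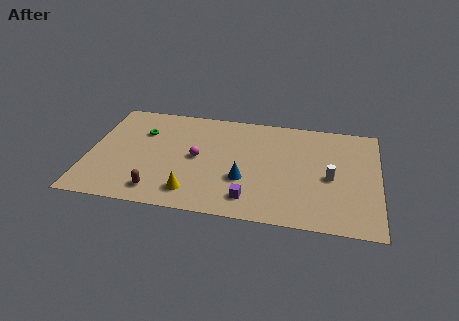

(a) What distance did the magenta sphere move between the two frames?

1.4

The magenta sphere moved from about (7.4, 5.4) to (6.1, 4.8), a distance of √(1.3² + 0.6²) ≈ 1.4.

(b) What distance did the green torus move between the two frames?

1.1

From (2.8, 7.7) to (2.9, 6.6), the green torus covered √(0.1² + 1.1²) ≈ 1.1 units.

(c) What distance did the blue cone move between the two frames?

2.8

The blue cone moved from about (11.6, 3.4) to (8.8, 3.3), a distance of √(2.8² + 0.1²) ≈ 2.8.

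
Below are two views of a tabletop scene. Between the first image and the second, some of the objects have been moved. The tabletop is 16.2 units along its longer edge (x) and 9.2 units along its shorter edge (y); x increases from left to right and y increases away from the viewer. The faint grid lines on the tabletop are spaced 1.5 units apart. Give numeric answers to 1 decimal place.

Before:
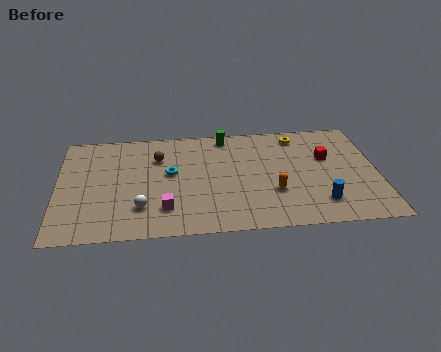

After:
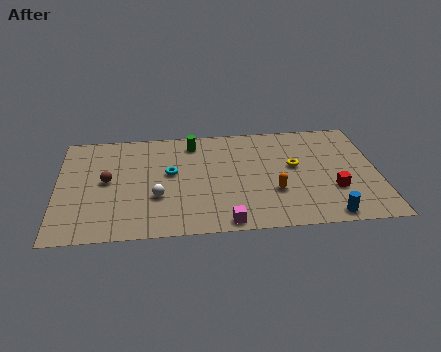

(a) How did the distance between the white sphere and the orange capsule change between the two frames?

-0.8

The distance was about 6.7 in the first image and 5.9 in the second, so they moved 0.8 units closer together.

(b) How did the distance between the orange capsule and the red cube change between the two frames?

-0.9

The distance was about 3.9 in the first image and 3.0 in the second, so they moved 0.9 units closer together.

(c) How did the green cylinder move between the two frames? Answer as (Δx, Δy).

(-1.7, -0.5)

The green cylinder started near (8.6, 8.2) and ended near (6.9, 7.7).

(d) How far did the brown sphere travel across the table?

3.2

The brown sphere moved from about (5.1, 6.6) to (2.5, 4.8), a distance of √(2.6² + 1.8²) ≈ 3.2.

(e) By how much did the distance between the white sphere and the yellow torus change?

-2.5

The distance was about 9.8 in the first image and 7.3 in the second, so they moved 2.5 units closer together.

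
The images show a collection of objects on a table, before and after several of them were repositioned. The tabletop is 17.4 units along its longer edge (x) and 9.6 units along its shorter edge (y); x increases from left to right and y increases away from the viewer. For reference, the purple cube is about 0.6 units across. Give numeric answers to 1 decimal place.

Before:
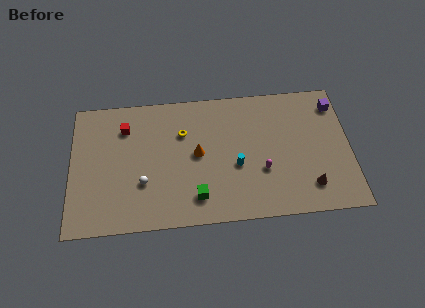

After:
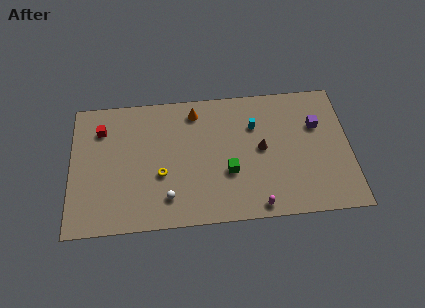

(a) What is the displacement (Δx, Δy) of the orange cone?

(-0.1, 3.1)

From the two frames, the orange cone sits at roughly (7.9, 5.0) before and (7.8, 8.1) after.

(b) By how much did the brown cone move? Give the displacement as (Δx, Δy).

(-2.9, 3.0)

From the two frames, the brown cone sits at roughly (14.8, 2.0) before and (11.9, 5.0) after.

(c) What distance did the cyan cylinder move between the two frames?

3.0

From (10.3, 3.9) to (11.5, 6.7), the cyan cylinder covered √(1.2² + 2.8²) ≈ 3.0 units.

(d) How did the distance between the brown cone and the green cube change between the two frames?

-4.4

They were about 7.0 units apart before and 2.6 after — 4.4 units closer together.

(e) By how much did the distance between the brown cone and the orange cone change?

-2.4

They were about 7.5 units apart before and 5.1 after — 2.4 units closer together.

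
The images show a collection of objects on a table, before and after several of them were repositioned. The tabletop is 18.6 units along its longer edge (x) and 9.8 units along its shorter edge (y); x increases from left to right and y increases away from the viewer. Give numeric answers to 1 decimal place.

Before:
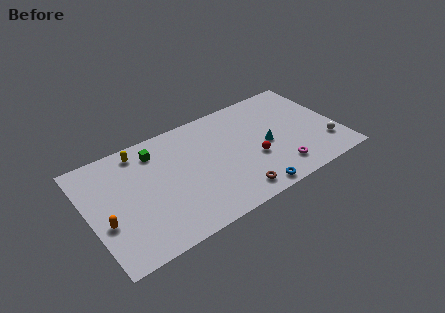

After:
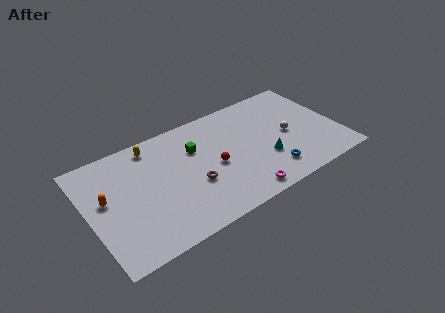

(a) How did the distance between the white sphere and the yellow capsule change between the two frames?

-4.0

They were about 14.5 units apart before and 10.5 after — 4.0 units closer together.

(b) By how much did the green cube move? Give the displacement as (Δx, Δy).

(2.8, -1.2)

From the two frames, the green cube sits at roughly (5.3, 7.9) before and (8.1, 6.7) after.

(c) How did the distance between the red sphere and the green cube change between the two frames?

-5.5

They were about 8.0 units apart before and 2.5 after — 5.5 units closer together.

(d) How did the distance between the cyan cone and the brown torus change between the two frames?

+1.1

The distance was about 4.3 in the first image and 5.4 in the second, so they moved 1.1 units further apart.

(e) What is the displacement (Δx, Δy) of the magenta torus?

(-3.0, -0.8)

The magenta torus was at about (13.7, 1.9) and moved to about (10.7, 1.1).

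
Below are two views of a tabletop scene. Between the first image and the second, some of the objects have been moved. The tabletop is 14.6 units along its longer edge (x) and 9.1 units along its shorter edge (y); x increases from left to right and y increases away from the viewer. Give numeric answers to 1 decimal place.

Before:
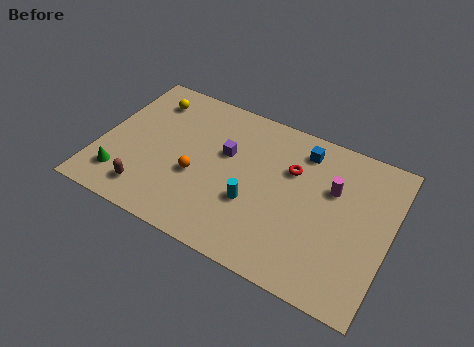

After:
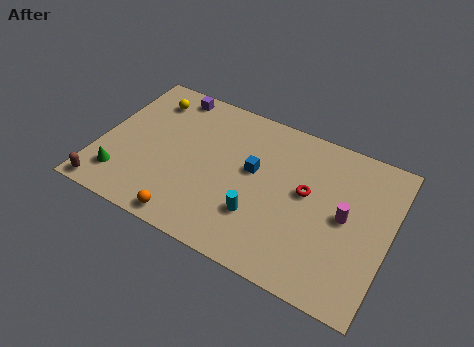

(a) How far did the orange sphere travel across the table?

2.7

The orange sphere moved from about (5.0, 3.6) to (5.0, 0.9), a distance of √(0.0² + 2.7²) ≈ 2.7.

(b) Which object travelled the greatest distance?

the purple cube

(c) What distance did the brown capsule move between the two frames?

2.2

From (2.8, 1.6) to (0.8, 0.8), the brown capsule covered √(2.0² + 0.8²) ≈ 2.2 units.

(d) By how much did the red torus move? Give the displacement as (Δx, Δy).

(0.9, -1.0)

The red torus started near (9.5, 6.1) and ended near (10.4, 5.1).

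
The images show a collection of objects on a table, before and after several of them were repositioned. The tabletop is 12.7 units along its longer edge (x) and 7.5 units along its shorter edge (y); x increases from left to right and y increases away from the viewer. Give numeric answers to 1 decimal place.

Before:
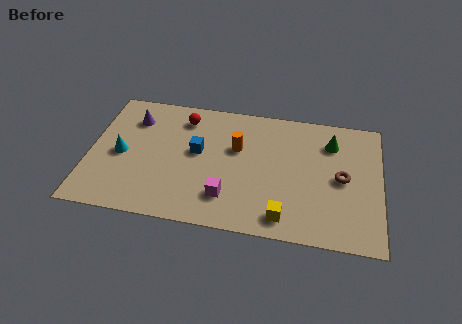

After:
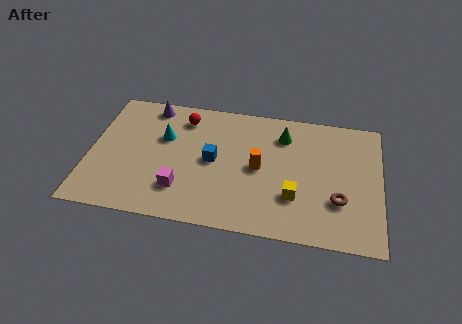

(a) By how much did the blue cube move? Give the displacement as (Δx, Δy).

(0.7, -0.4)

From the two frames, the blue cube sits at roughly (4.7, 4.2) before and (5.4, 3.8) after.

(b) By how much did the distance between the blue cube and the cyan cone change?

-1.0

Before: roughly 3.4 units apart; after: 2.4. That's 1.0 units closer together.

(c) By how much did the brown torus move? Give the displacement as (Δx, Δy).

(-0.1, -1.3)

The brown torus started near (11.0, 3.7) and ended near (10.9, 2.4).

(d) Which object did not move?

the red sphere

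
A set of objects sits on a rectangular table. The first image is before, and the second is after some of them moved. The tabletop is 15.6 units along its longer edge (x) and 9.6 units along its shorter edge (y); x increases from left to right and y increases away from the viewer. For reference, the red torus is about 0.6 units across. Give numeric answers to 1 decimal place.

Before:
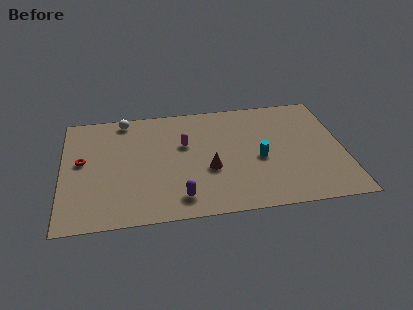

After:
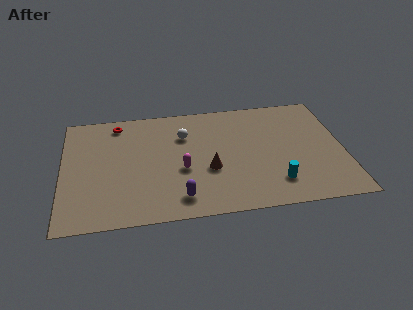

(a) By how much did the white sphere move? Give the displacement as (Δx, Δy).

(3.3, -1.8)

The white sphere was at about (3.5, 8.6) and moved to about (6.8, 6.8).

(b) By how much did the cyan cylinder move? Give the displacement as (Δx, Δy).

(0.8, -2.1)

The cyan cylinder started near (10.9, 4.2) and ended near (11.7, 2.1).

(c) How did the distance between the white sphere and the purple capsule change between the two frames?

-2.4

Before: roughly 7.6 units apart; after: 5.2. That's 2.4 units closer together.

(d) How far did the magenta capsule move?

2.1

From (6.8, 6.0) to (6.6, 3.9), the magenta capsule covered √(0.2² + 2.1²) ≈ 2.1 units.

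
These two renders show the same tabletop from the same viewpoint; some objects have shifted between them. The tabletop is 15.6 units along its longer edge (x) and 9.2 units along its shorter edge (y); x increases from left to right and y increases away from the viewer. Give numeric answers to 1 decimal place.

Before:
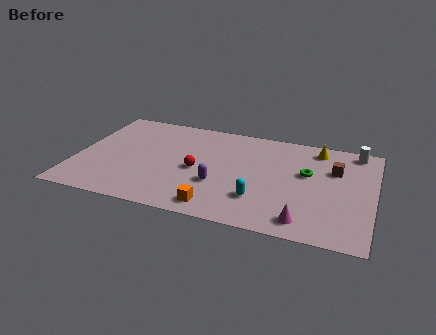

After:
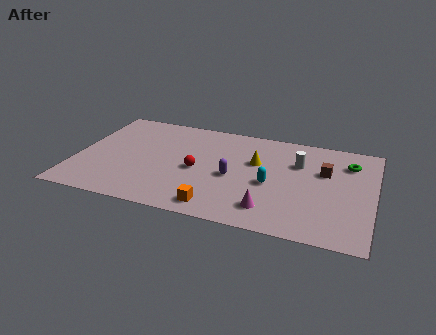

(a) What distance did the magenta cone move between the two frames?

1.9

The magenta cone moved from about (12.2, 1.3) to (10.4, 1.8), a distance of √(1.8² + 0.5²) ≈ 1.9.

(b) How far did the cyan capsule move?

1.6

The cyan capsule was near (9.8, 2.5) before and (10.3, 4.0) after, so it travelled √(0.5² + 1.5²) ≈ 1.6 units.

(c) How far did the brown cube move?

0.6

The brown cube moved from about (13.5, 6.2) to (13.0, 5.9), a distance of √(0.5² + 0.3²) ≈ 0.6.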